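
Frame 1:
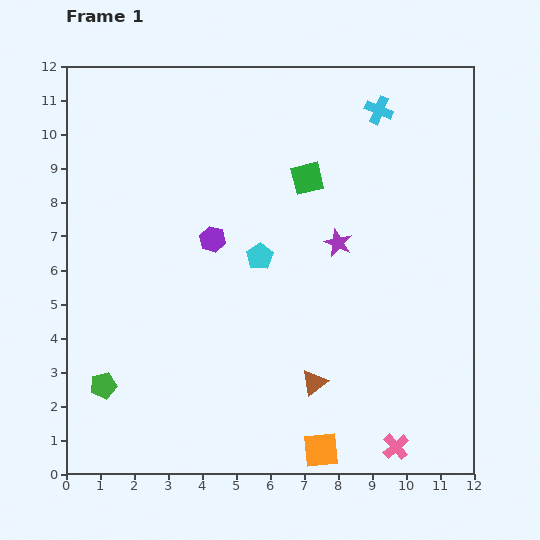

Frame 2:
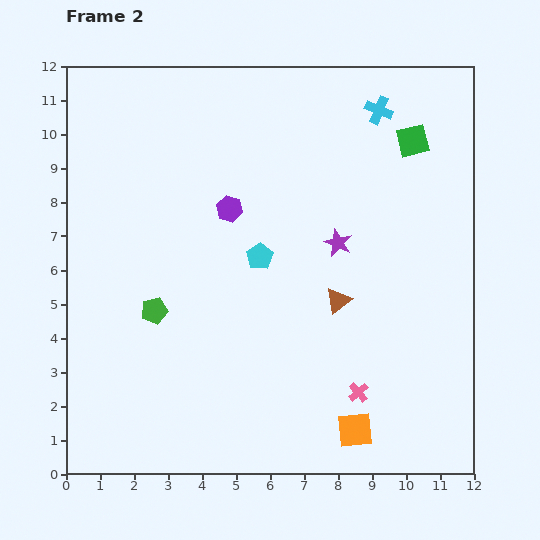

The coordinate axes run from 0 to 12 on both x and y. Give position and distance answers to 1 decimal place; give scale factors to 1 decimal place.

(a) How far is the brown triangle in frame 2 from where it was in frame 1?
2.5

The brown triangle moved from (7.3, 2.7) to (8.0, 5.1), a distance of √(0.7² + 2.4²) ≈ 2.5.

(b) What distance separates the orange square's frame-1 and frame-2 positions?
1.2

The orange square moved from (7.5, 0.7) to (8.5, 1.3), a distance of √(1.0² + 0.6²) ≈ 1.2.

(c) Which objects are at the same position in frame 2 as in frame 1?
the cyan cross, the cyan pentagon, the purple star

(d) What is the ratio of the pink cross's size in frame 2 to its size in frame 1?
0.8×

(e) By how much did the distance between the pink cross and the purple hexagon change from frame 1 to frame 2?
-1.5

Distance in frame 1: 8.1. Distance in frame 2: 6.6.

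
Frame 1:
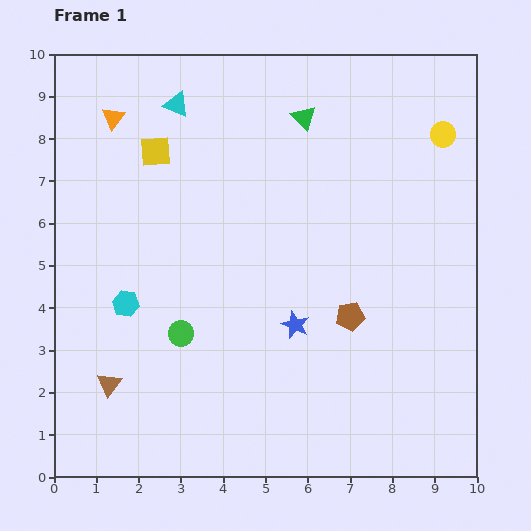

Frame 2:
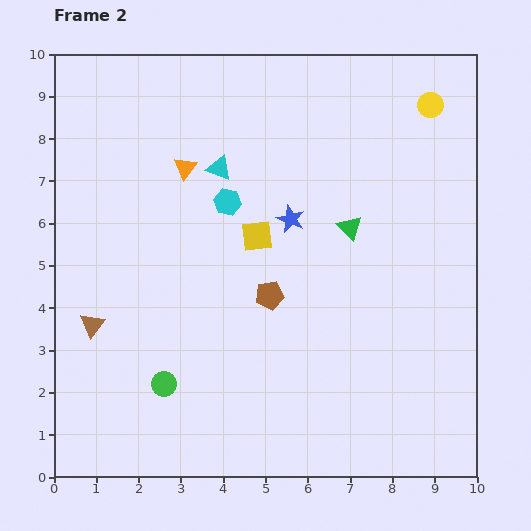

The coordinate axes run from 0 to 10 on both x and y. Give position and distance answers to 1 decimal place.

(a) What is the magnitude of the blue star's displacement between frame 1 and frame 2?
2.5

The blue star moved from (5.7, 3.6) to (5.6, 6.1), a distance of √(0.1² + 2.5²) ≈ 2.5.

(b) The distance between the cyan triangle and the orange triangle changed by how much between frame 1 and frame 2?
-0.7

Distance in frame 1: 1.5. Distance in frame 2: 0.8.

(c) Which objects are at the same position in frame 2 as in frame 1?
none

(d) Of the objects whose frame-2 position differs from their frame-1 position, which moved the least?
the yellow circle

(moved 0.8)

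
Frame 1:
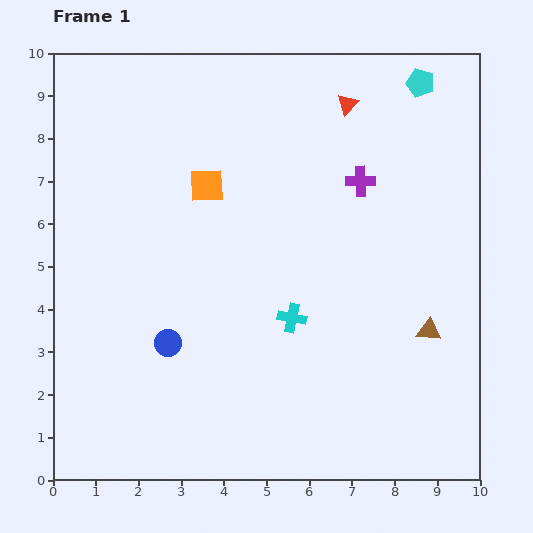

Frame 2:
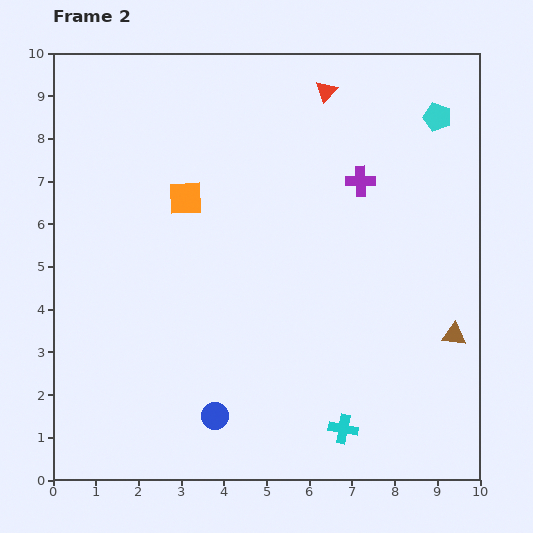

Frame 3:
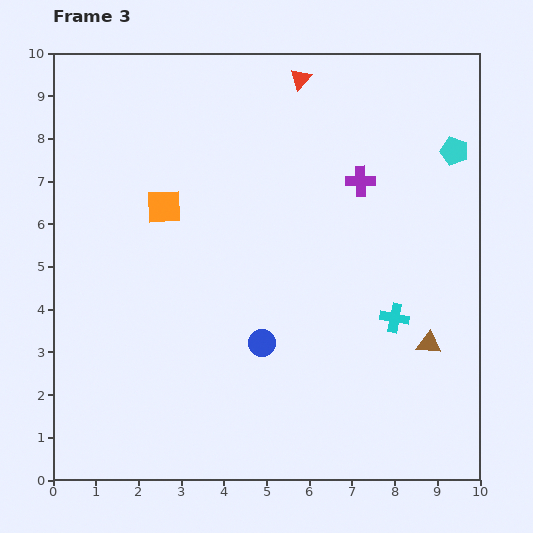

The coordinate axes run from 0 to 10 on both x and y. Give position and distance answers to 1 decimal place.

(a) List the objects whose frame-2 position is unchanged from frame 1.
the purple cross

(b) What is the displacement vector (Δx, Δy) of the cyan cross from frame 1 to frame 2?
(1.2, -2.6)

The cyan cross was at (5.6, 3.8) in frame 1 and (6.8, 1.2) in frame 2.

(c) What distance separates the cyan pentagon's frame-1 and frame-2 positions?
0.9

The cyan pentagon moved from (8.6, 9.3) to (9.0, 8.5), a distance of √(0.4² + 0.8²) ≈ 0.9.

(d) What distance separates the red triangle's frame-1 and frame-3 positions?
1.3

The red triangle moved from (6.9, 8.8) to (5.8, 9.4), a distance of √(1.1² + 0.6²) ≈ 1.3.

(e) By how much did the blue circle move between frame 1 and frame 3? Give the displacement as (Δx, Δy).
(2.2, 0.0)

The blue circle was at (2.7, 3.2) in frame 1 and (4.9, 3.2) in frame 3.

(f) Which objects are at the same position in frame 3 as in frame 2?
the purple cross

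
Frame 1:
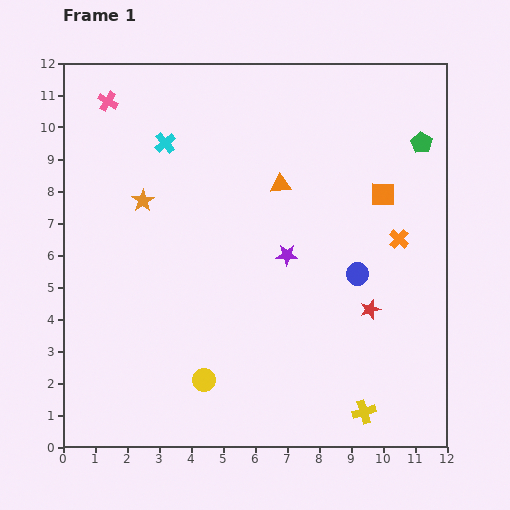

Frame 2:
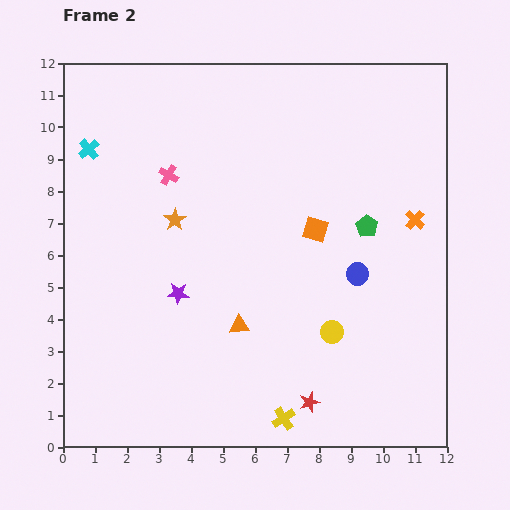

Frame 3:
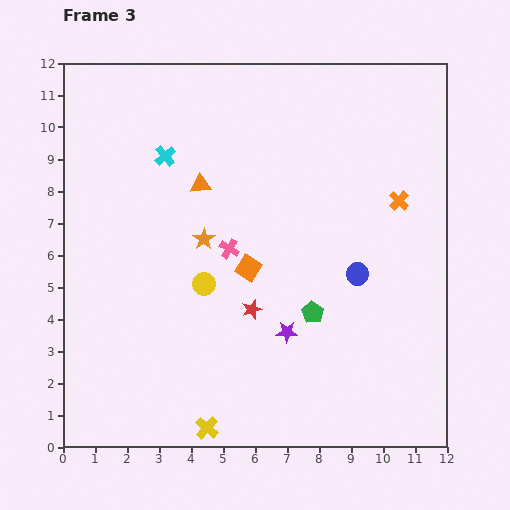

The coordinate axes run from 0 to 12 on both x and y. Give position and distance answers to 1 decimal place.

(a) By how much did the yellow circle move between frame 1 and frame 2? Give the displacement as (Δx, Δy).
(4.0, 1.5)

The yellow circle was at (4.4, 2.1) in frame 1 and (8.4, 3.6) in frame 2.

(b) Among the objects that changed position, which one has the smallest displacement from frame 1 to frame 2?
the orange cross

(moved 0.8)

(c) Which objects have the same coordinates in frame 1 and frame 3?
the blue circle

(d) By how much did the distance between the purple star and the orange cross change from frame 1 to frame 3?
+1.9

Distance in frame 1: 3.5. Distance in frame 3: 5.4.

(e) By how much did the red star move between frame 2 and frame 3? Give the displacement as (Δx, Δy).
(-1.8, 2.9)

The red star was at (7.7, 1.4) in frame 2 and (5.9, 4.3) in frame 3.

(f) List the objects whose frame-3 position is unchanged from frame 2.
the blue circle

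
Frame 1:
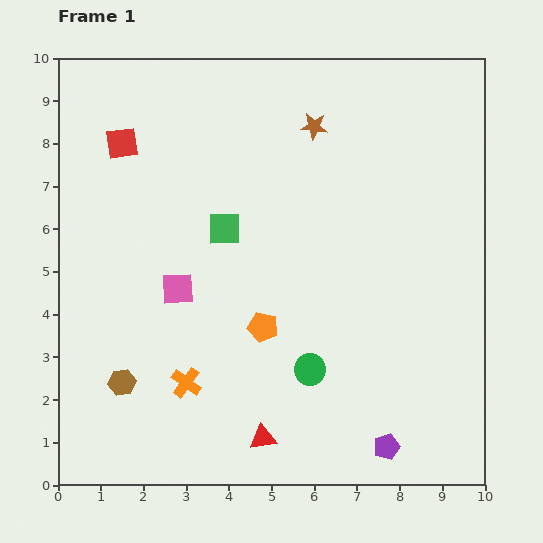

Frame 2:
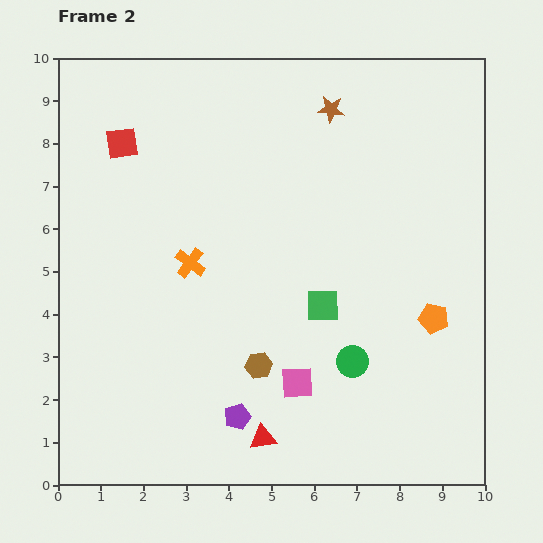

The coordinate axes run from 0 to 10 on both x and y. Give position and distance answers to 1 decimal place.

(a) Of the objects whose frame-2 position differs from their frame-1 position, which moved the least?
the brown star

(moved 0.6)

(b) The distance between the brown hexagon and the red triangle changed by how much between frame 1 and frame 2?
-1.8

Distance in frame 1: 3.5. Distance in frame 2: 1.7.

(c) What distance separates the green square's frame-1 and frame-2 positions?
2.9

The green square moved from (3.9, 6.0) to (6.2, 4.2), a distance of √(2.3² + 1.8²) ≈ 2.9.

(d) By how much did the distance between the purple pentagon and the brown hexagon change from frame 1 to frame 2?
-5.1

Distance in frame 1: 6.4. Distance in frame 2: 1.3.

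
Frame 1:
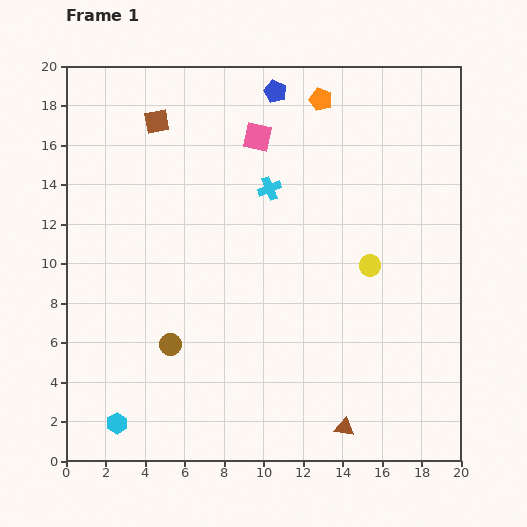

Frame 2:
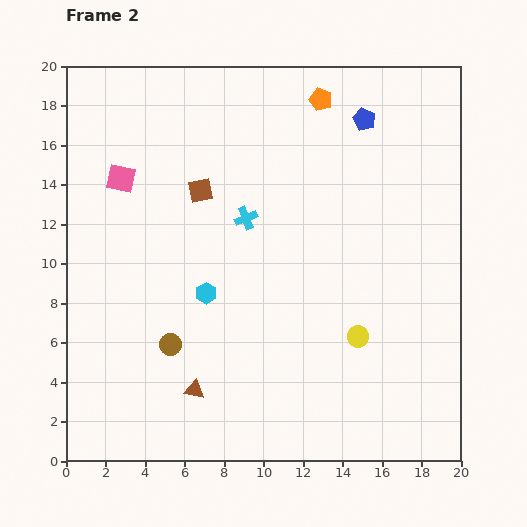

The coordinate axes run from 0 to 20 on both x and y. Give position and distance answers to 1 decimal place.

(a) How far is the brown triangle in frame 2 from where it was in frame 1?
7.8

The brown triangle moved from (14.1, 1.7) to (6.5, 3.6), a distance of √(7.6² + 1.9²) ≈ 7.8.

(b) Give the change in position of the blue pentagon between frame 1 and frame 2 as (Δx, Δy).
(4.5, -1.4)

The blue pentagon was at (10.6, 18.7) in frame 1 and (15.1, 17.3) in frame 2.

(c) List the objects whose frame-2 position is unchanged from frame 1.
the orange pentagon, the brown circle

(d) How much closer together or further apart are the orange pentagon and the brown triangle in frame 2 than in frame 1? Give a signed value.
-0.6

Distance in frame 1: 16.6. Distance in frame 2: 16.0.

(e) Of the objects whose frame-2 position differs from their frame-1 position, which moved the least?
the cyan cross

(moved 1.9)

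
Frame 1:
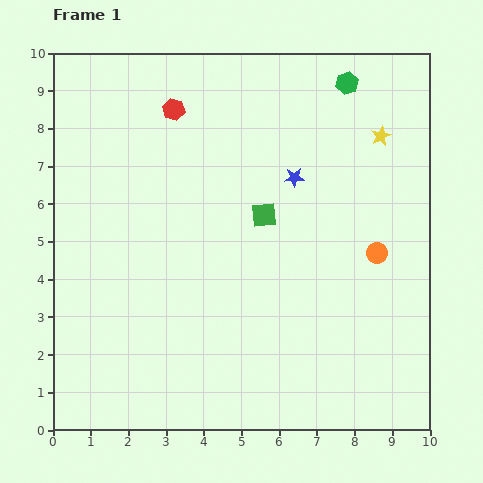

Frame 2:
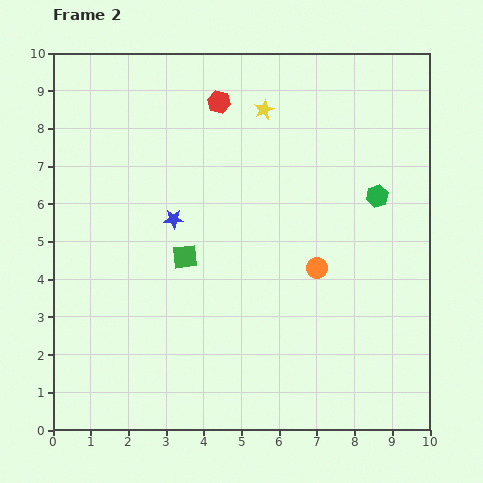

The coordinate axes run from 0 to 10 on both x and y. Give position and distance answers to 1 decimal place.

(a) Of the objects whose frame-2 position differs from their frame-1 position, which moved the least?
the red hexagon

(moved 1.2)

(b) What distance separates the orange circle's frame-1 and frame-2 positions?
1.6

The orange circle moved from (8.6, 4.7) to (7.0, 4.3), a distance of √(1.6² + 0.4²) ≈ 1.6.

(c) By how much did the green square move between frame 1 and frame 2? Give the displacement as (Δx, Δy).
(-2.1, -1.1)

The green square was at (5.6, 5.7) in frame 1 and (3.5, 4.6) in frame 2.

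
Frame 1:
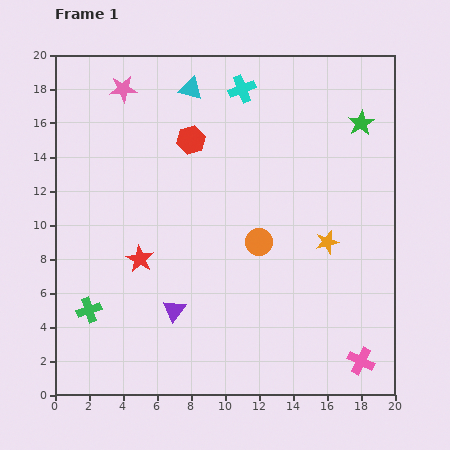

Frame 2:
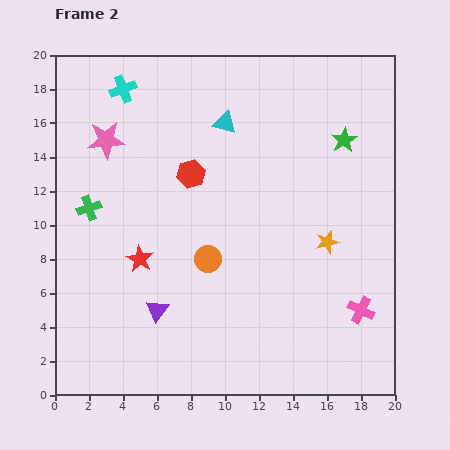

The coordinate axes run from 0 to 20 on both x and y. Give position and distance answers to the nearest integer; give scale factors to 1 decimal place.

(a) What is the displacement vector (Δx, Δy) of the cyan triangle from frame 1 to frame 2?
(2, -2)

The cyan triangle was at (8, 18) in frame 1 and (10, 16) in frame 2.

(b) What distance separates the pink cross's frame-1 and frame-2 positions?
3

The pink cross moved from (18, 2) to (18, 5), a distance of √(0² + 3²) ≈ 3.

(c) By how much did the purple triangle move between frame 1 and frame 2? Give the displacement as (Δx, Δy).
(-1, 0)

The purple triangle was at (7, 5) in frame 1 and (6, 5) in frame 2.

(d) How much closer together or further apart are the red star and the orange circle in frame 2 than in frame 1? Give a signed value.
-3

Distance in frame 1: 7. Distance in frame 2: 4.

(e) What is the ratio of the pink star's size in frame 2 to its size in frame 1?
1.4×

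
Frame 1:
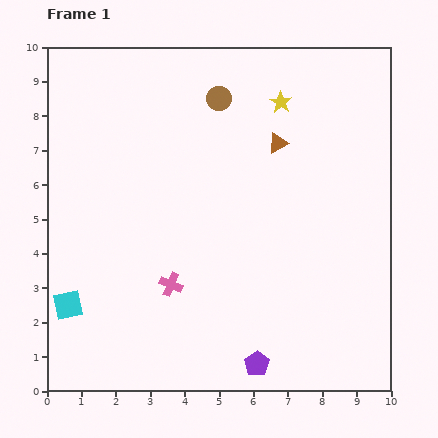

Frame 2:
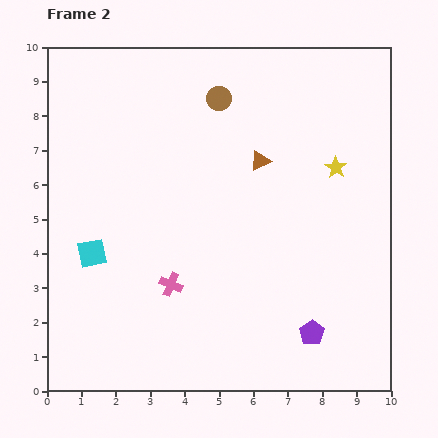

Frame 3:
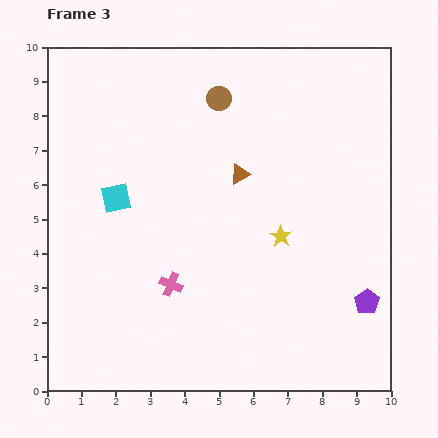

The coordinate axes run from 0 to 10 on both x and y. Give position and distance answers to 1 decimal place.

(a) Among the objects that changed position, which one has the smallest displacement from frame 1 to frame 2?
the brown triangle

(moved 0.7)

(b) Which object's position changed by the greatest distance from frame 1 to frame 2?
the yellow star

(moved 2.5; next 1.8)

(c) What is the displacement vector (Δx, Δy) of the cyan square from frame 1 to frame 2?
(0.7, 1.5)

The cyan square was at (0.6, 2.5) in frame 1 and (1.3, 4.0) in frame 2.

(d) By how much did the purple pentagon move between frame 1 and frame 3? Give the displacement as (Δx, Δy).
(3.2, 1.8)

The purple pentagon was at (6.1, 0.8) in frame 1 and (9.3, 2.6) in frame 3.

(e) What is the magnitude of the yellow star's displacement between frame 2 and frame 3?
2.6

The yellow star moved from (8.4, 6.5) to (6.8, 4.5), a distance of √(1.6² + 2.0²) ≈ 2.6.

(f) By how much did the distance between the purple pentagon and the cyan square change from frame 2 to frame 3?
+1.1

Distance in frame 2: 6.8. Distance in frame 3: 7.9.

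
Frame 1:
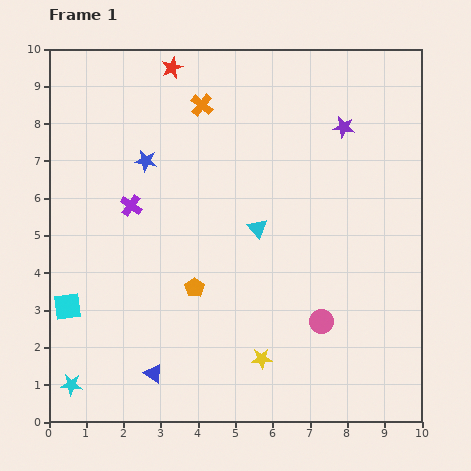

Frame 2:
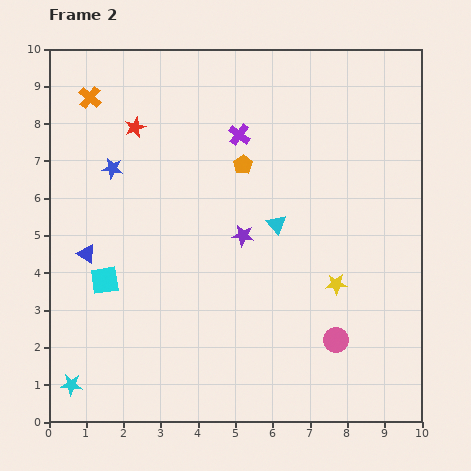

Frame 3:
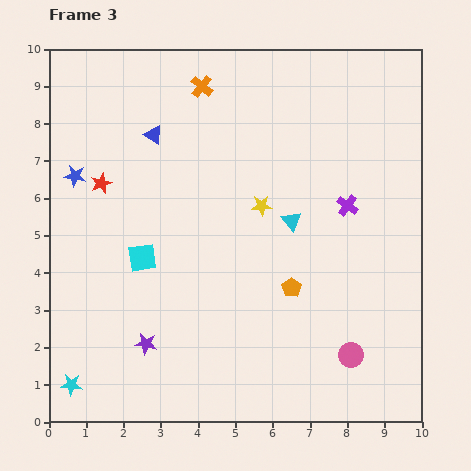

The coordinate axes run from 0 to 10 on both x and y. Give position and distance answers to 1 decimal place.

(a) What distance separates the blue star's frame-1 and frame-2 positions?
0.9

The blue star moved from (2.6, 7.0) to (1.7, 6.8), a distance of √(0.9² + 0.2²) ≈ 0.9.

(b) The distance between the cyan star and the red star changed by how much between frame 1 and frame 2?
-1.8

Distance in frame 1: 8.9. Distance in frame 2: 7.1.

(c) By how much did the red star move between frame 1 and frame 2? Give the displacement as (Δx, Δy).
(-1.0, -1.6)

The red star was at (3.3, 9.5) in frame 1 and (2.3, 7.9) in frame 2.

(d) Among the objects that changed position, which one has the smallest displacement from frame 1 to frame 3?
the orange cross

(moved 0.5)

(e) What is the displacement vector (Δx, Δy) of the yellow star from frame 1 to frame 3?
(0.0, 4.1)

The yellow star was at (5.7, 1.7) in frame 1 and (5.7, 5.8) in frame 3.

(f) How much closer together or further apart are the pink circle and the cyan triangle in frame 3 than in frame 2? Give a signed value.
+0.4

Distance in frame 2: 3.5. Distance in frame 3: 3.9.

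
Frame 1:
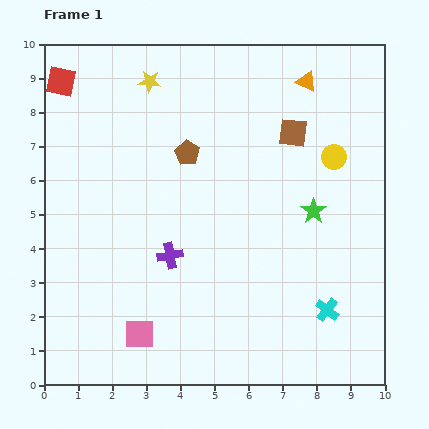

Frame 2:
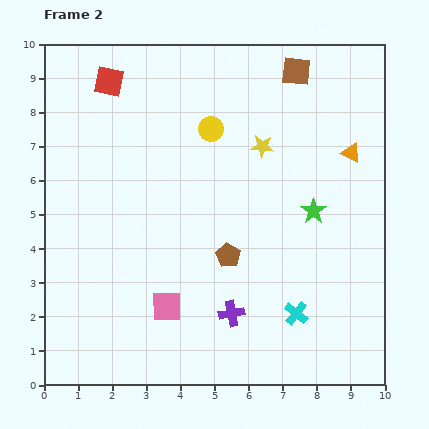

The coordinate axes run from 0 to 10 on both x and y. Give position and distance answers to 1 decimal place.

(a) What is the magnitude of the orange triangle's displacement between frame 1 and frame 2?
2.5

The orange triangle moved from (7.7, 8.9) to (9.0, 6.8), a distance of √(1.3² + 2.1²) ≈ 2.5.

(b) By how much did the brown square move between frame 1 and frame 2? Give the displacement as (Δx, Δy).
(0.1, 1.8)

The brown square was at (7.3, 7.4) in frame 1 and (7.4, 9.2) in frame 2.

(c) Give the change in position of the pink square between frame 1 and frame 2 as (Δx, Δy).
(0.8, 0.8)

The pink square was at (2.8, 1.5) in frame 1 and (3.6, 2.3) in frame 2.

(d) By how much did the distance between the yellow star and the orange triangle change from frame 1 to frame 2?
-2.0

Distance in frame 1: 4.6. Distance in frame 2: 2.6.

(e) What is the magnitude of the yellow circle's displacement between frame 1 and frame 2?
3.7

The yellow circle moved from (8.5, 6.7) to (4.9, 7.5), a distance of √(3.6² + 0.8²) ≈ 3.7.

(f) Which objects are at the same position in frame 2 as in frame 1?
the green star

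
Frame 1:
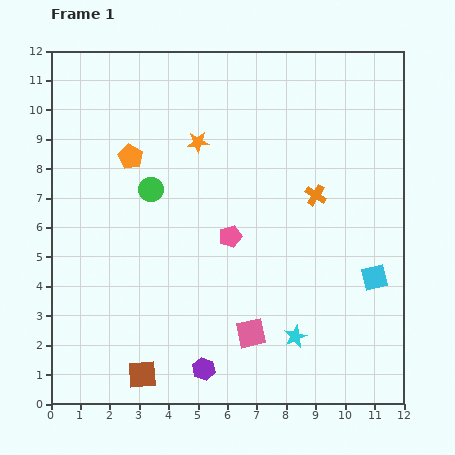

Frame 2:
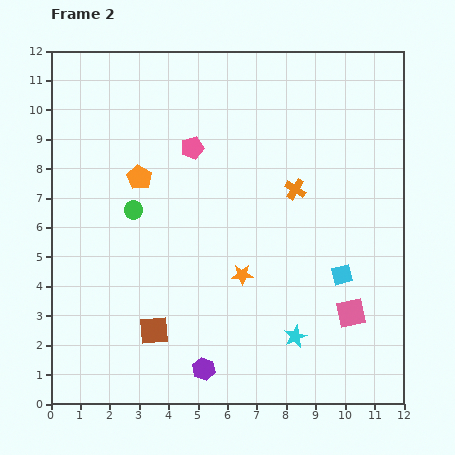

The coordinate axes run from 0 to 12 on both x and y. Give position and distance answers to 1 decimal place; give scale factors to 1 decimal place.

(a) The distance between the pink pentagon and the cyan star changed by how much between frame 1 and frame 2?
+3.3

Distance in frame 1: 4.0. Distance in frame 2: 7.3.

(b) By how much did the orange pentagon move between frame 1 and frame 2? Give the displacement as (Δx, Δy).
(0.3, -0.7)

The orange pentagon was at (2.7, 8.4) in frame 1 and (3.0, 7.7) in frame 2.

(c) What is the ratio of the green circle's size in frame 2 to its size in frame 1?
0.8×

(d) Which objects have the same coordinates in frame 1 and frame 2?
the purple hexagon, the cyan star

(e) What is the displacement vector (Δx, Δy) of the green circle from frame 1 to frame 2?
(-0.6, -0.7)

The green circle was at (3.4, 7.3) in frame 1 and (2.8, 6.6) in frame 2.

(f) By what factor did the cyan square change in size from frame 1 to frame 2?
0.8×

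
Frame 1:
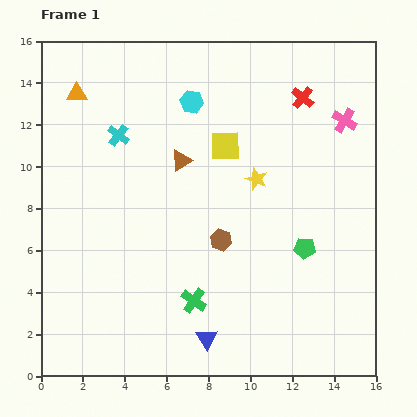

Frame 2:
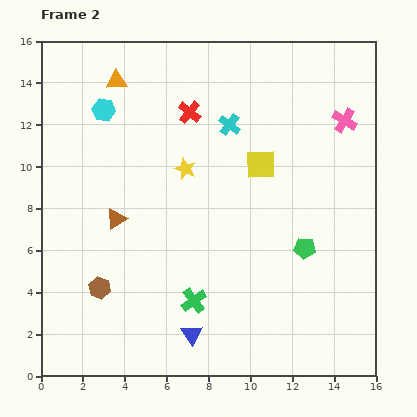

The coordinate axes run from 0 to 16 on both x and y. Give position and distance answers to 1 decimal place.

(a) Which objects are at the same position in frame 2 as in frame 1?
the green cross, the pink cross, the green pentagon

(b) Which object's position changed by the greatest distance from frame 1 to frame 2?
the brown hexagon

(moved 6.2; next 5.4)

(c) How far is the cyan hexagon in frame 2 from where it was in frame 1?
4.2

The cyan hexagon moved from (7.2, 13.1) to (3.0, 12.7), a distance of √(4.2² + 0.4²) ≈ 4.2.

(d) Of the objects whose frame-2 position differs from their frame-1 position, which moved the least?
the blue triangle

(moved 0.7)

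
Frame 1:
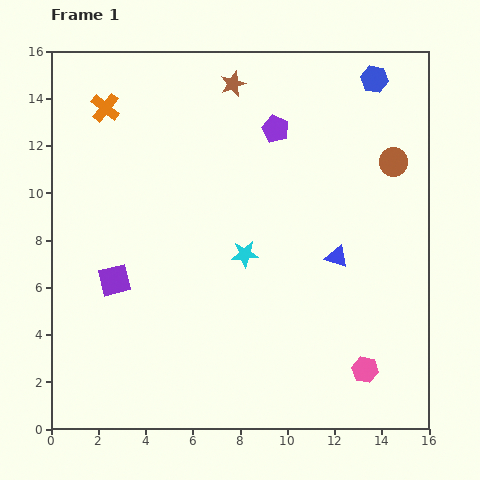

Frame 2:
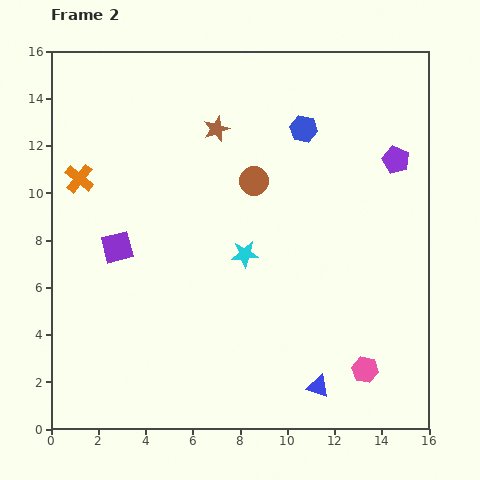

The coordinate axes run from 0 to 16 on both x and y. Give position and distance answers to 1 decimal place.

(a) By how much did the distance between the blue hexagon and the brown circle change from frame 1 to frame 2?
-0.6

Distance in frame 1: 3.6. Distance in frame 2: 3.0.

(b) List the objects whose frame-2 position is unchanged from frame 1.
the cyan star, the pink hexagon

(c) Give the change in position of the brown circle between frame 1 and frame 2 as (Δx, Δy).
(-5.9, -0.8)

The brown circle was at (14.5, 11.3) in frame 1 and (8.6, 10.5) in frame 2.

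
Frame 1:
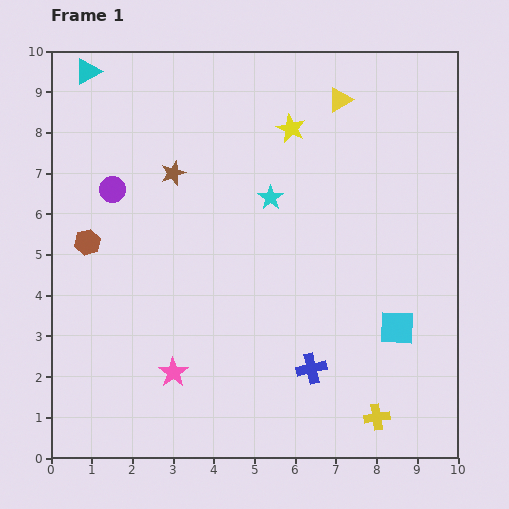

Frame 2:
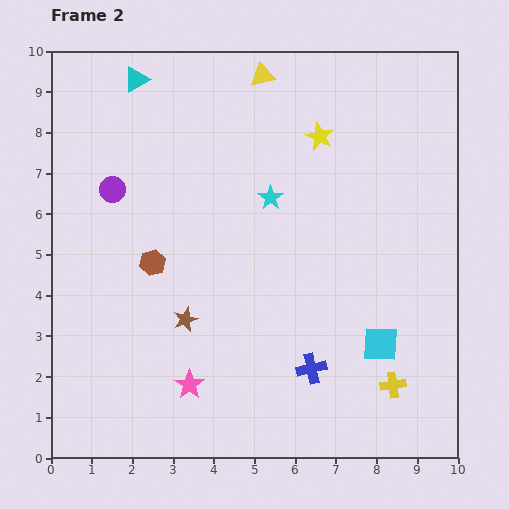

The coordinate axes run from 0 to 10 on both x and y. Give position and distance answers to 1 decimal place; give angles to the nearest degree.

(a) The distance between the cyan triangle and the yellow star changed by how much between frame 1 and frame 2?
-0.5

Distance in frame 1: 5.2. Distance in frame 2: 4.7.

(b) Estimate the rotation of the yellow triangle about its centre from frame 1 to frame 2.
18° clockwise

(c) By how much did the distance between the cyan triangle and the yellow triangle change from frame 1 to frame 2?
-3.1

Distance in frame 1: 6.2. Distance in frame 2: 3.1.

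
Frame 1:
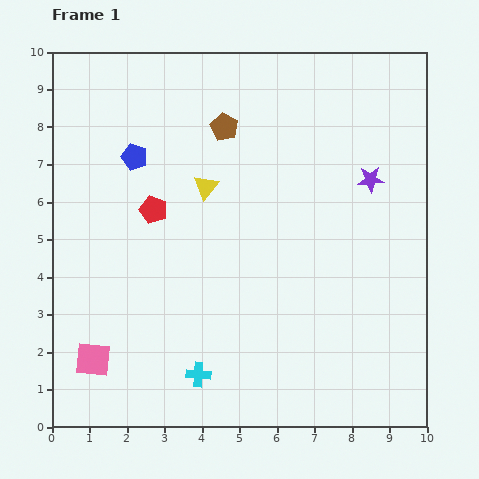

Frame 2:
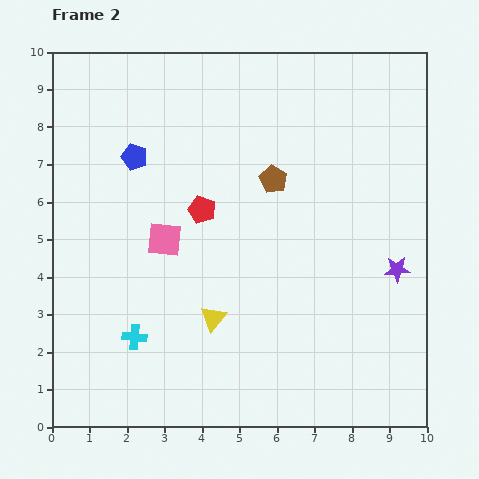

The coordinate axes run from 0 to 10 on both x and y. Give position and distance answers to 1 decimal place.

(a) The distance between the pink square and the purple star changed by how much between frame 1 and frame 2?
-2.5

Distance in frame 1: 8.8. Distance in frame 2: 6.3.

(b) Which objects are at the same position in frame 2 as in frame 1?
the blue pentagon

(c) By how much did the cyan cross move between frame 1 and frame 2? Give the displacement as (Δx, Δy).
(-1.7, 1.0)

The cyan cross was at (3.9, 1.4) in frame 1 and (2.2, 2.4) in frame 2.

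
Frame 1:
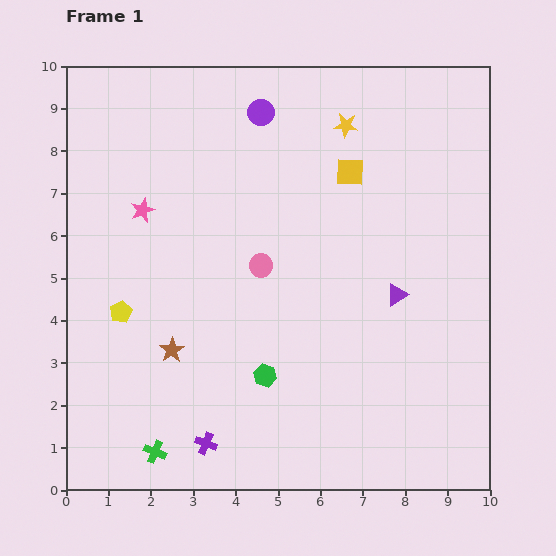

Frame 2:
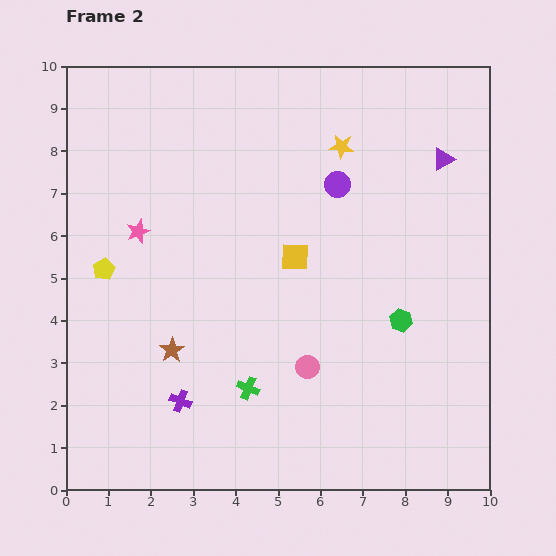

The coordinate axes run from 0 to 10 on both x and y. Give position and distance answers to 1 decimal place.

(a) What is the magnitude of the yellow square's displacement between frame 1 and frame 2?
2.4

The yellow square moved from (6.7, 7.5) to (5.4, 5.5), a distance of √(1.3² + 2.0²) ≈ 2.4.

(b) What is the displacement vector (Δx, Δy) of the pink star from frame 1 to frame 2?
(-0.1, -0.5)

The pink star was at (1.8, 6.6) in frame 1 and (1.7, 6.1) in frame 2.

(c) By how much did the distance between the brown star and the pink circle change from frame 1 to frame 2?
+0.3

Distance in frame 1: 2.9. Distance in frame 2: 3.2.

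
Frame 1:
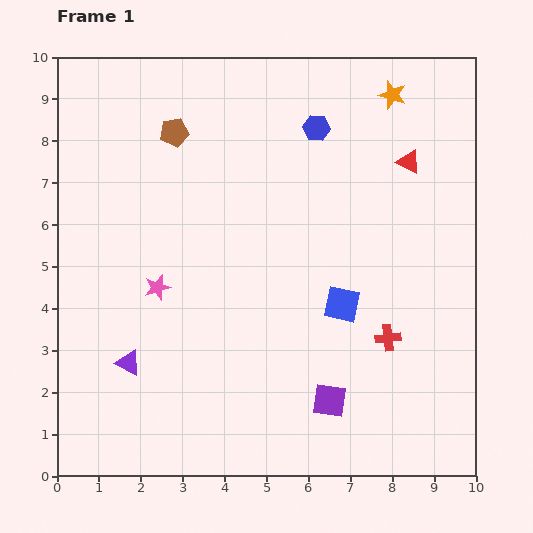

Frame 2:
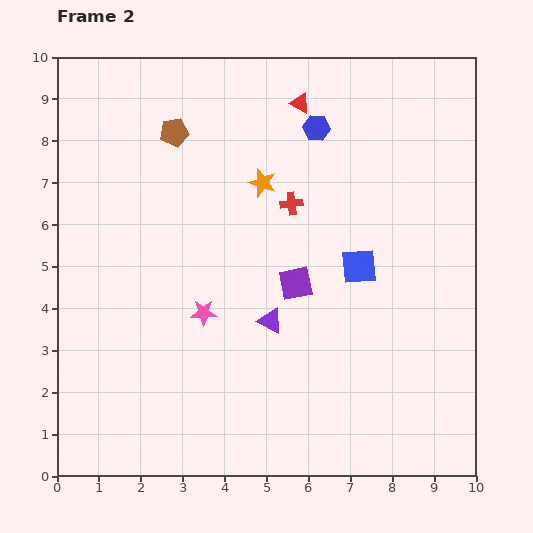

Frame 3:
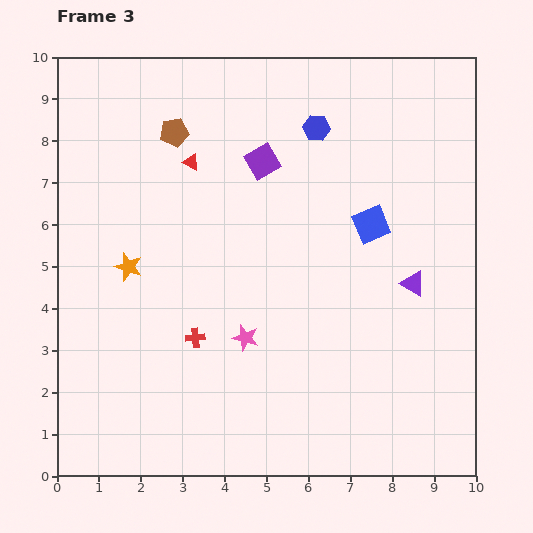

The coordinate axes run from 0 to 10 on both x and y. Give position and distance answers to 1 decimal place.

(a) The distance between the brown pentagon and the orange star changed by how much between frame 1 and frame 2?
-2.9

Distance in frame 1: 5.3. Distance in frame 2: 2.4.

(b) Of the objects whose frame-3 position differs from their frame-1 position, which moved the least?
the blue square

(moved 2.0)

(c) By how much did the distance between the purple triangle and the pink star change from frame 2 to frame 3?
+2.6

Distance in frame 2: 1.6. Distance in frame 3: 4.2.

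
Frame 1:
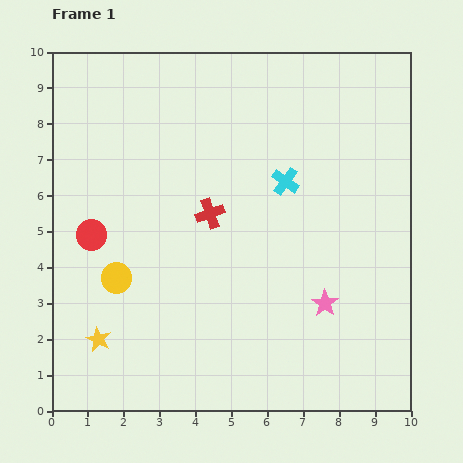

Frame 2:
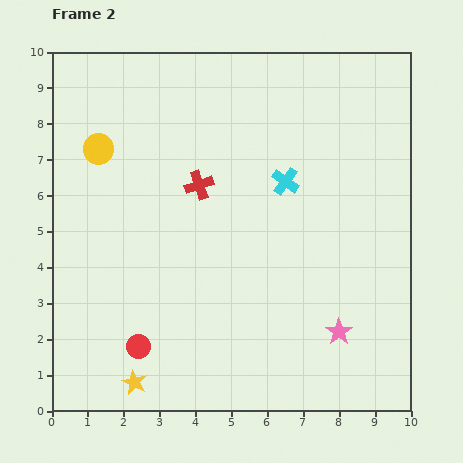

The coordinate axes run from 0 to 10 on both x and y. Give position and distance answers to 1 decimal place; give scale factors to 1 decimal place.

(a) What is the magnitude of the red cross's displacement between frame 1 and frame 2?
0.9

The red cross moved from (4.4, 5.5) to (4.1, 6.3), a distance of √(0.3² + 0.8²) ≈ 0.9.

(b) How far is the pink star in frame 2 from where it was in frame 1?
0.9

The pink star moved from (7.6, 3.0) to (8.0, 2.2), a distance of √(0.4² + 0.8²) ≈ 0.9.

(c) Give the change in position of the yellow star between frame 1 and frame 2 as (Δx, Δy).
(1.0, -1.2)

The yellow star was at (1.3, 2.0) in frame 1 and (2.3, 0.8) in frame 2.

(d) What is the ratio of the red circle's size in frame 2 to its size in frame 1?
0.8×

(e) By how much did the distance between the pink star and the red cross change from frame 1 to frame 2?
+1.6

Distance in frame 1: 4.1. Distance in frame 2: 5.7.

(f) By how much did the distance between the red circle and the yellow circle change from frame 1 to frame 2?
+4.2

Distance in frame 1: 1.4. Distance in frame 2: 5.6.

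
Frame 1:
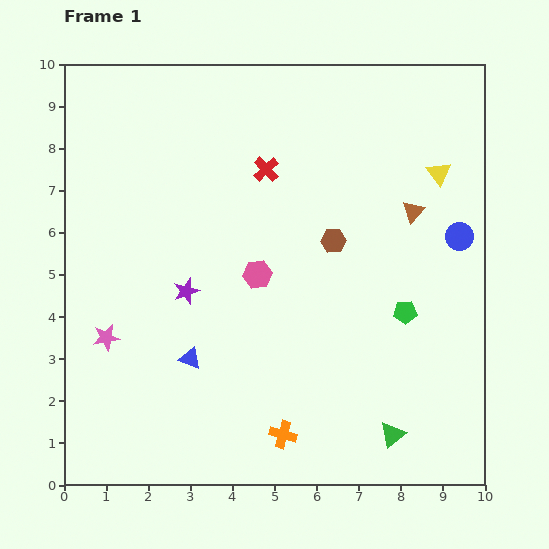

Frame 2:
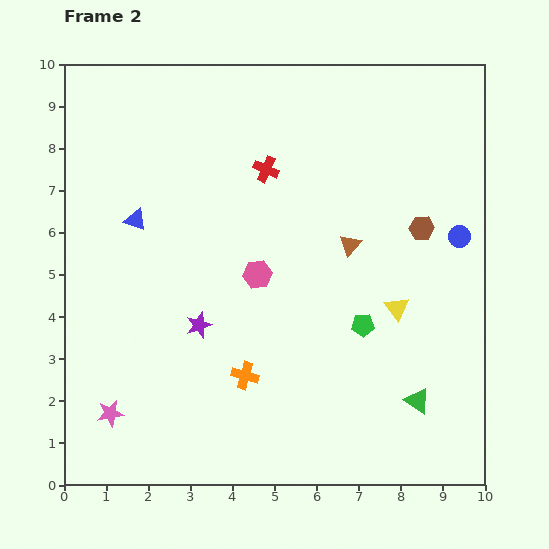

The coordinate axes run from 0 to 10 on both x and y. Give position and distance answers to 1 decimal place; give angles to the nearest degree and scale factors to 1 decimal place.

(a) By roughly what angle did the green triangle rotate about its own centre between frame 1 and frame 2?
47° counter-clockwise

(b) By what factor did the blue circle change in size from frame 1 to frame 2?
0.8×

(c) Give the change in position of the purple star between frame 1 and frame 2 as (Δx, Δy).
(0.3, -0.8)

The purple star was at (2.9, 4.6) in frame 1 and (3.2, 3.8) in frame 2.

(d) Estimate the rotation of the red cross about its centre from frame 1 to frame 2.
24° counter-clockwise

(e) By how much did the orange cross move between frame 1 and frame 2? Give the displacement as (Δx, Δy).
(-0.9, 1.4)

The orange cross was at (5.2, 1.2) in frame 1 and (4.3, 2.6) in frame 2.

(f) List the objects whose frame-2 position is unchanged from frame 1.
the pink hexagon, the blue circle, the red cross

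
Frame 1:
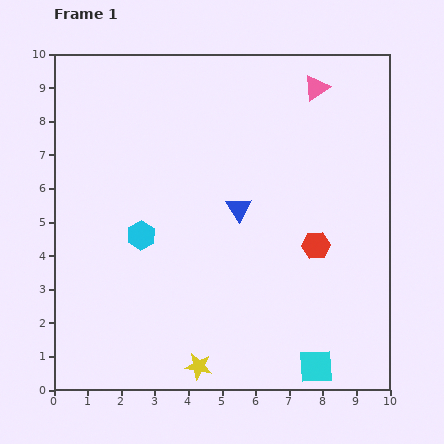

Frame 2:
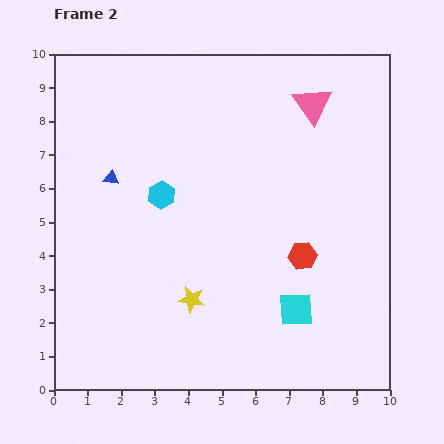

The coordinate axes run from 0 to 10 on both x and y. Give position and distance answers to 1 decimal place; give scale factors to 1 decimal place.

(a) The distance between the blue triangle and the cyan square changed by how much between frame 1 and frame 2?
+1.5

Distance in frame 1: 5.2. Distance in frame 2: 6.7.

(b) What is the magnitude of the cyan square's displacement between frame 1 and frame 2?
1.8

The cyan square moved from (7.8, 0.7) to (7.2, 2.4), a distance of √(0.6² + 1.7²) ≈ 1.8.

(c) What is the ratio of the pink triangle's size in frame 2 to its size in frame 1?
1.5×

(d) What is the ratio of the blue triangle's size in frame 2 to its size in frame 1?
0.6×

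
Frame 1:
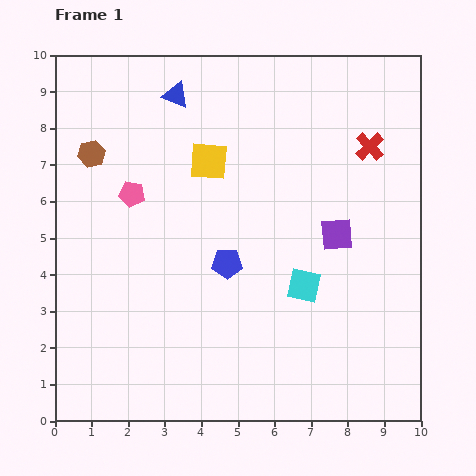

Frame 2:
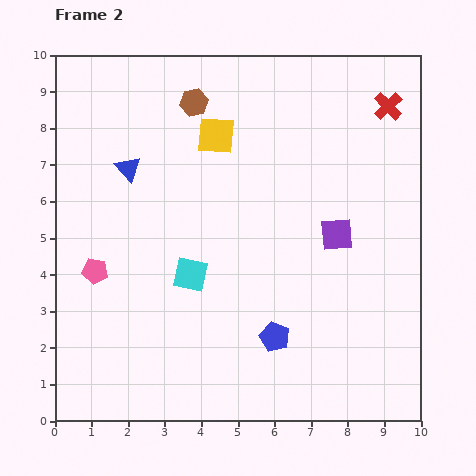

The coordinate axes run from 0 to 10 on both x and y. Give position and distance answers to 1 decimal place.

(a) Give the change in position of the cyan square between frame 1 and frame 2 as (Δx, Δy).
(-3.1, 0.3)

The cyan square was at (6.8, 3.7) in frame 1 and (3.7, 4.0) in frame 2.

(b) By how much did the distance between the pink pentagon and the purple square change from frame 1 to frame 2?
+1.0

Distance in frame 1: 5.7. Distance in frame 2: 6.7.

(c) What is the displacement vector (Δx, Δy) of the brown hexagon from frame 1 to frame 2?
(2.8, 1.4)

The brown hexagon was at (1.0, 7.3) in frame 1 and (3.8, 8.7) in frame 2.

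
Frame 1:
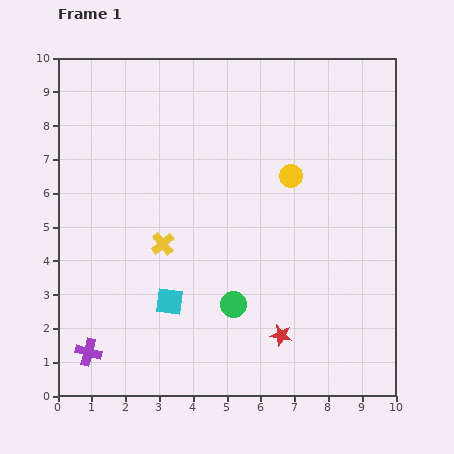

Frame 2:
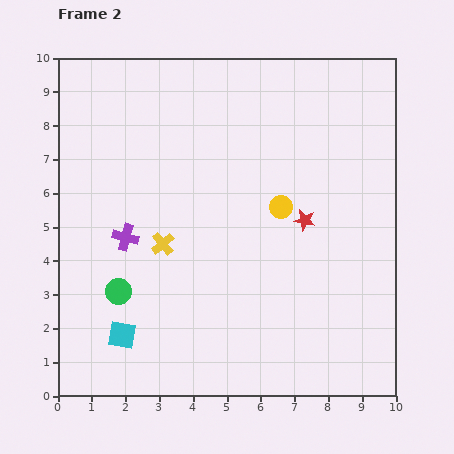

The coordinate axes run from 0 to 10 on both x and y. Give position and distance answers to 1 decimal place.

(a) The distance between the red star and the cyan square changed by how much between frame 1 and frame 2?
+3.0

Distance in frame 1: 3.4. Distance in frame 2: 6.4.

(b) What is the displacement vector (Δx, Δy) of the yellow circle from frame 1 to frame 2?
(-0.3, -0.9)

The yellow circle was at (6.9, 6.5) in frame 1 and (6.6, 5.6) in frame 2.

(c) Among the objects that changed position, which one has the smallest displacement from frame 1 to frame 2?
the yellow circle

(moved 0.9)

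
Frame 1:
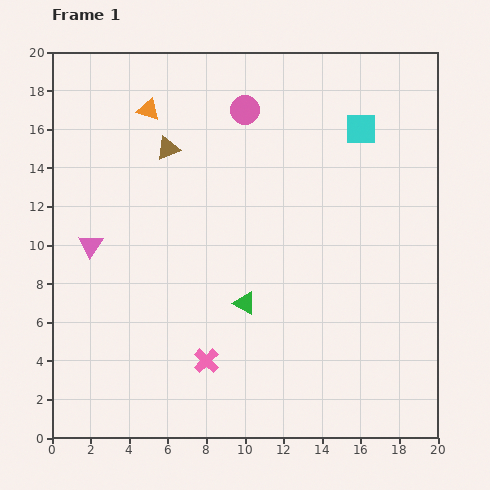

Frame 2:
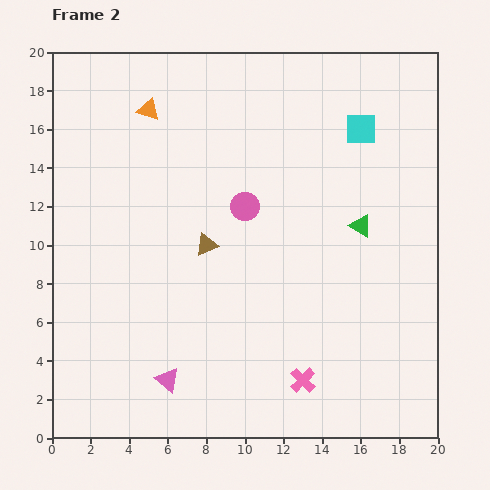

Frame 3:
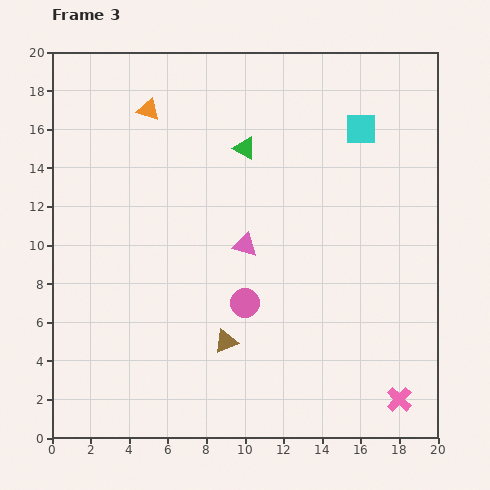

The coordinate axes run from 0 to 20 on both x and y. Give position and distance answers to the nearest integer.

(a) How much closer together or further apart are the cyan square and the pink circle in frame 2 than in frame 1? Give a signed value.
+1

Distance in frame 1: 6. Distance in frame 2: 7.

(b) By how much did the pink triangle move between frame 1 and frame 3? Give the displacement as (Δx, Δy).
(8, 0)

The pink triangle was at (2, 10) in frame 1 and (10, 10) in frame 3.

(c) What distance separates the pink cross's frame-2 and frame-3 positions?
5

The pink cross moved from (13, 3) to (18, 2), a distance of √(5² + 1²) ≈ 5.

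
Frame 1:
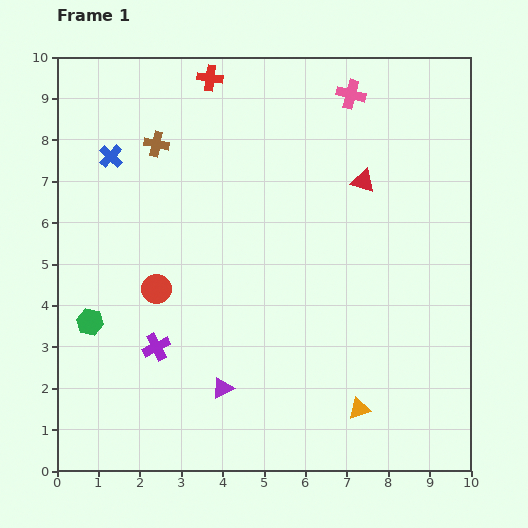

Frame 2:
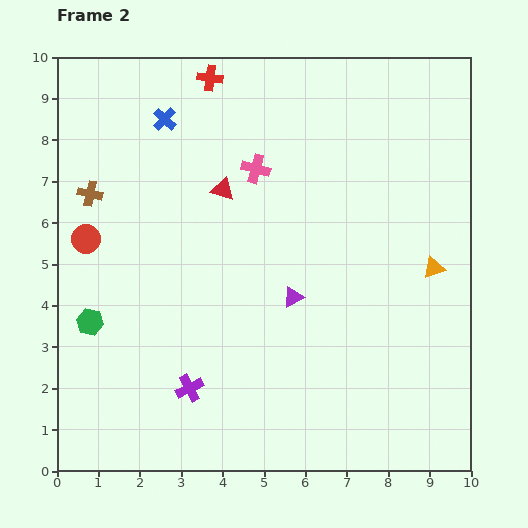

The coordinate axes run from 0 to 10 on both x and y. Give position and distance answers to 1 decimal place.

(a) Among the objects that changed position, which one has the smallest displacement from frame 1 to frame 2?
the purple cross

(moved 1.3)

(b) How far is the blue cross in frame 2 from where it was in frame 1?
1.6

The blue cross moved from (1.3, 7.6) to (2.6, 8.5), a distance of √(1.3² + 0.9²) ≈ 1.6.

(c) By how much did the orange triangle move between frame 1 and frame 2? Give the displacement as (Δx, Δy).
(1.8, 3.4)

The orange triangle was at (7.3, 1.5) in frame 1 and (9.1, 4.9) in frame 2.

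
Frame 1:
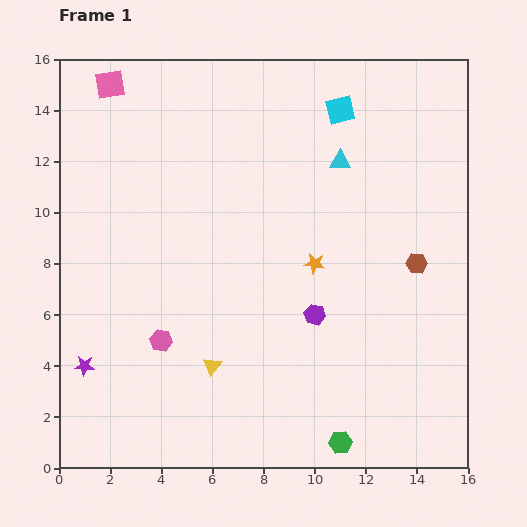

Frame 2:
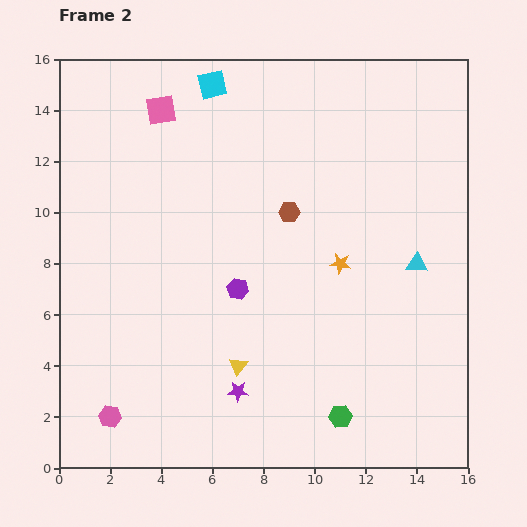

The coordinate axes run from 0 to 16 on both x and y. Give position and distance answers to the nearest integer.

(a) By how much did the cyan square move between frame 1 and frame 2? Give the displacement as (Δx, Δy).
(-5, 1)

The cyan square was at (11, 14) in frame 1 and (6, 15) in frame 2.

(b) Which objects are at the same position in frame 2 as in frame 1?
none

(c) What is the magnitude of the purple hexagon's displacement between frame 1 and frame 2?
3

The purple hexagon moved from (10, 6) to (7, 7), a distance of √(3² + 1²) ≈ 3.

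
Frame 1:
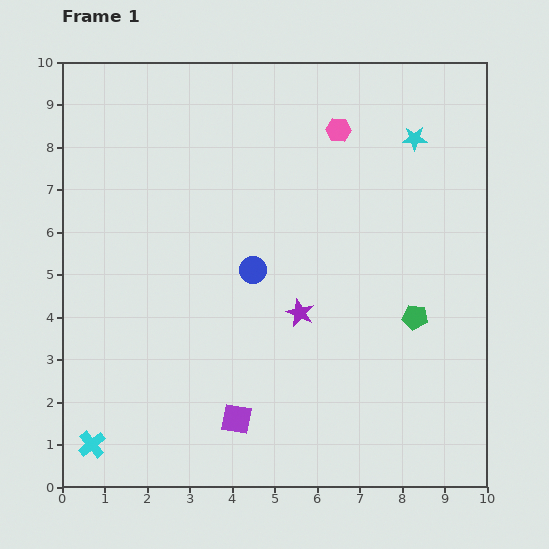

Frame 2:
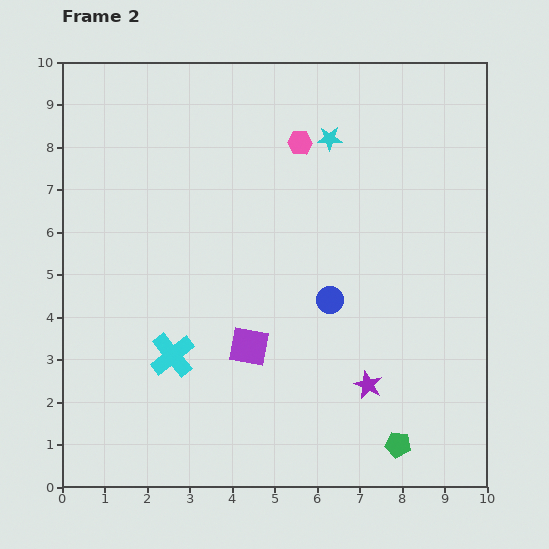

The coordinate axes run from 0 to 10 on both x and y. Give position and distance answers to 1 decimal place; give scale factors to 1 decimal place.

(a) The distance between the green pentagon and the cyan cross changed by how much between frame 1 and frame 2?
-2.5

Distance in frame 1: 8.2. Distance in frame 2: 5.7.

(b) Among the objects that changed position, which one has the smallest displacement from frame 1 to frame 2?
the pink hexagon

(moved 0.9)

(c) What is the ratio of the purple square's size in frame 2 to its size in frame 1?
1.3×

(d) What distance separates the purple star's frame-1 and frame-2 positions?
2.3

The purple star moved from (5.6, 4.1) to (7.2, 2.4), a distance of √(1.6² + 1.7²) ≈ 2.3.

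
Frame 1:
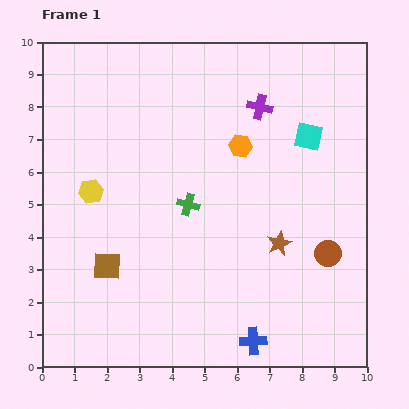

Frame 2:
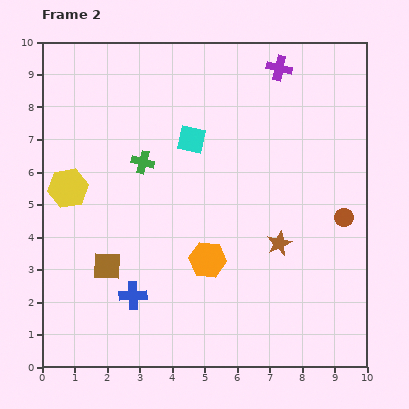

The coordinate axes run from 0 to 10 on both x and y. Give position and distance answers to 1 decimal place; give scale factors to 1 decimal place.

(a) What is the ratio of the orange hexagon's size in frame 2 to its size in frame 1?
1.6×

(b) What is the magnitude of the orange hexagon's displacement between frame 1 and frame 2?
3.6

The orange hexagon moved from (6.1, 6.8) to (5.1, 3.3), a distance of √(1.0² + 3.5²) ≈ 3.6.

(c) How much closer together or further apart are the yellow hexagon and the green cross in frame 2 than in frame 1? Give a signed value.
-0.6

Distance in frame 1: 3.0. Distance in frame 2: 2.4.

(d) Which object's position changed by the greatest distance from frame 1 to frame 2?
the blue cross

(moved 4.0; next 3.6)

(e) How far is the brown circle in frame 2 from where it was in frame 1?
1.2

The brown circle moved from (8.8, 3.5) to (9.3, 4.6), a distance of √(0.5² + 1.1²) ≈ 1.2.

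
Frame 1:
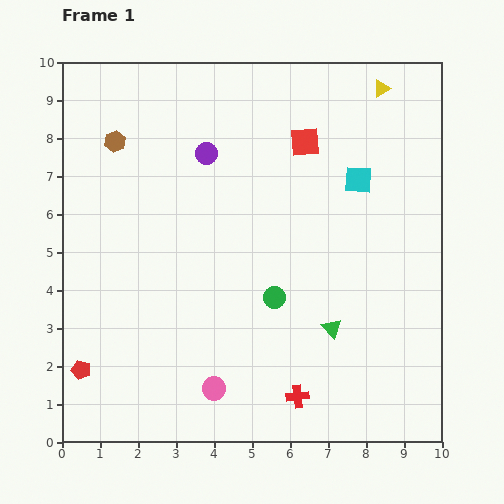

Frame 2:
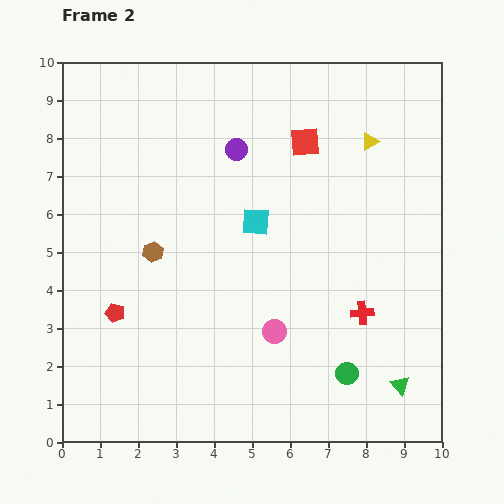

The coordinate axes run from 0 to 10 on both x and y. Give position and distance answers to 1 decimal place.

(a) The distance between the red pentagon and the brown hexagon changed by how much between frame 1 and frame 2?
-4.2

Distance in frame 1: 6.1. Distance in frame 2: 1.9.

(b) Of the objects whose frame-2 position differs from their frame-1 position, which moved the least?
the purple circle

(moved 0.8)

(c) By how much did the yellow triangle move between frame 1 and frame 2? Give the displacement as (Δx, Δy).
(-0.3, -1.4)

The yellow triangle was at (8.4, 9.3) in frame 1 and (8.1, 7.9) in frame 2.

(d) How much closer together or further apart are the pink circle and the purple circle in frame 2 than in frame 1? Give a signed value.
-1.3

Distance in frame 1: 6.2. Distance in frame 2: 4.9.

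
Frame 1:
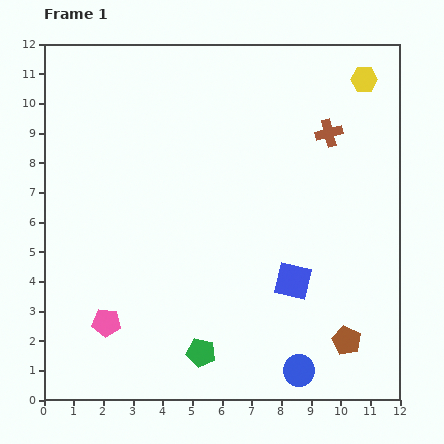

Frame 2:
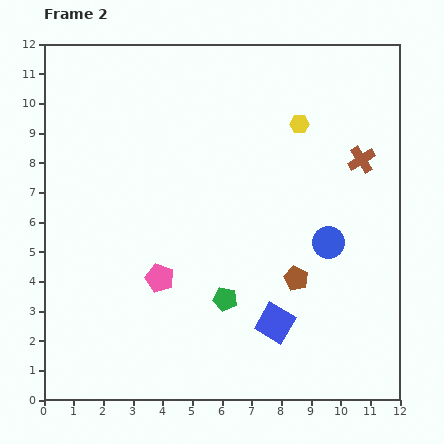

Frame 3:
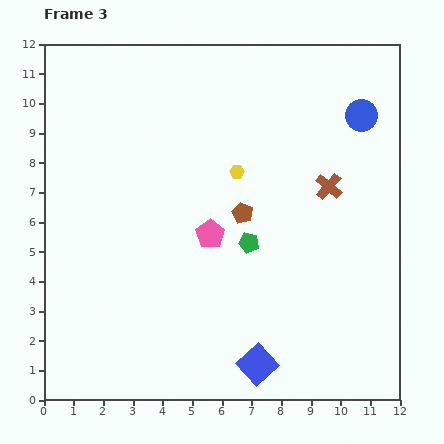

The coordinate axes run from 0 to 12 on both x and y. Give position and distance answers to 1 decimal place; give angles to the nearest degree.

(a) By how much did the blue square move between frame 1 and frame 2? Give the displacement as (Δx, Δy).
(-0.6, -1.4)

The blue square was at (8.4, 4.0) in frame 1 and (7.8, 2.6) in frame 2.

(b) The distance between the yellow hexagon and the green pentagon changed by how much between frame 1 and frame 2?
-4.3

Distance in frame 1: 10.7. Distance in frame 2: 6.4.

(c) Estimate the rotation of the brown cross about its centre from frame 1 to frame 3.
36° counter-clockwise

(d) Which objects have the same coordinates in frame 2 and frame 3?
none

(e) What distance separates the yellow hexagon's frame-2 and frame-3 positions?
2.6

The yellow hexagon moved from (8.6, 9.3) to (6.5, 7.7), a distance of √(2.1² + 1.6²) ≈ 2.6.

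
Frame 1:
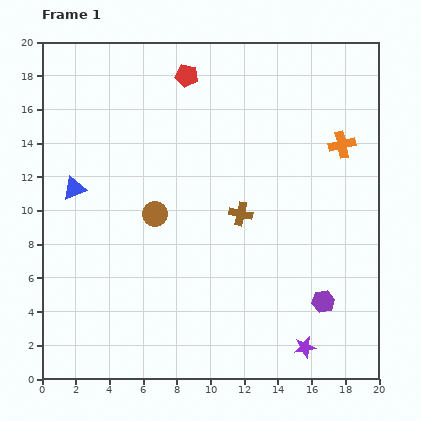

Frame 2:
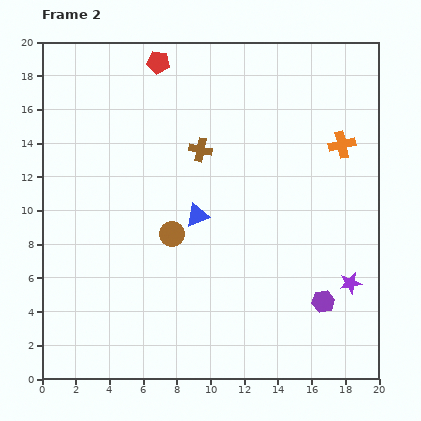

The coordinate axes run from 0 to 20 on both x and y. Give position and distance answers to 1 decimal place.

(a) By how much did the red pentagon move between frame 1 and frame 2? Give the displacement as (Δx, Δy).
(-1.7, 0.8)

The red pentagon was at (8.6, 18.0) in frame 1 and (6.9, 18.8) in frame 2.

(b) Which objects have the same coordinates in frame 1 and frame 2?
the purple hexagon, the orange cross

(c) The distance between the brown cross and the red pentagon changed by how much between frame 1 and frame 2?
-3.0

Distance in frame 1: 8.8. Distance in frame 2: 5.8.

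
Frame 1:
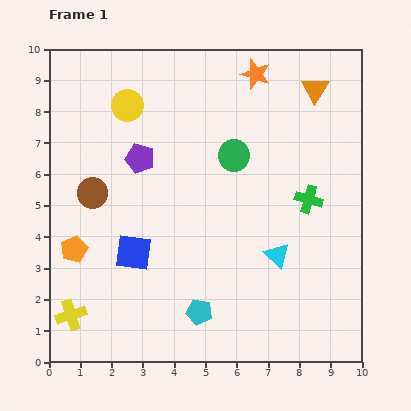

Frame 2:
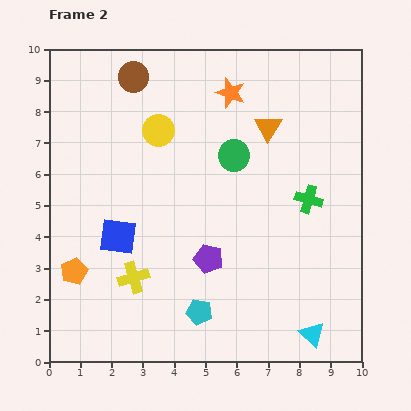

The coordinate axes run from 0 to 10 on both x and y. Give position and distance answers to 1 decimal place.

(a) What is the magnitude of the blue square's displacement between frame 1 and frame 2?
0.7

The blue square moved from (2.7, 3.5) to (2.2, 4.0), a distance of √(0.5² + 0.5²) ≈ 0.7.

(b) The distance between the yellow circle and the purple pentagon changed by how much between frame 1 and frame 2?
+2.7

Distance in frame 1: 1.7. Distance in frame 2: 4.4.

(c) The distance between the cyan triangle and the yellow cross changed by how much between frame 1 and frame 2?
-0.9

Distance in frame 1: 6.9. Distance in frame 2: 6.0.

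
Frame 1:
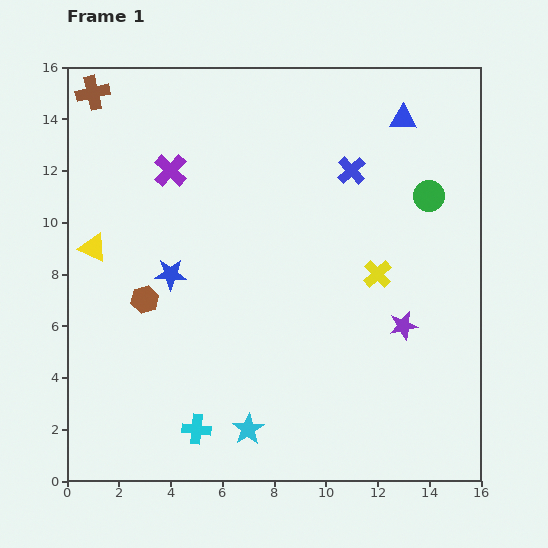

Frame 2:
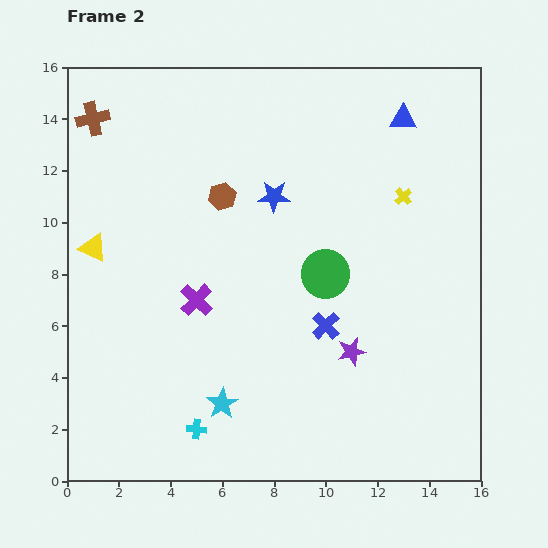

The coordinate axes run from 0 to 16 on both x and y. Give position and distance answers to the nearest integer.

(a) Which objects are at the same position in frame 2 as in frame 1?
the yellow triangle, the blue triangle, the cyan cross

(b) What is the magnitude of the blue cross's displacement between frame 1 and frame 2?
6

The blue cross moved from (11, 12) to (10, 6), a distance of √(1² + 6²) ≈ 6.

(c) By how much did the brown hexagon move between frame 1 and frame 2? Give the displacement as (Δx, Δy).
(3, 4)

The brown hexagon was at (3, 7) in frame 1 and (6, 11) in frame 2.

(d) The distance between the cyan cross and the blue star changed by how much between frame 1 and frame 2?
+3

Distance in frame 1: 6. Distance in frame 2: 9.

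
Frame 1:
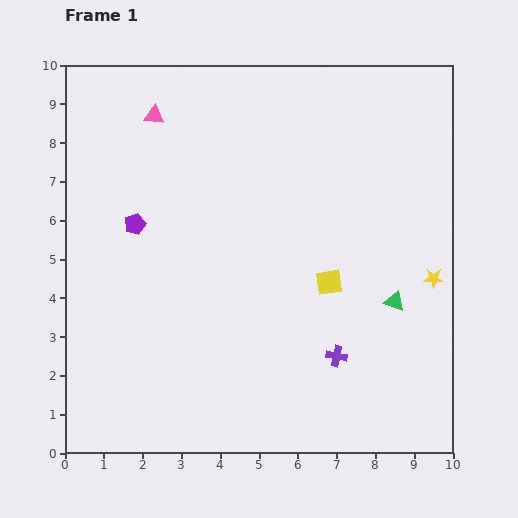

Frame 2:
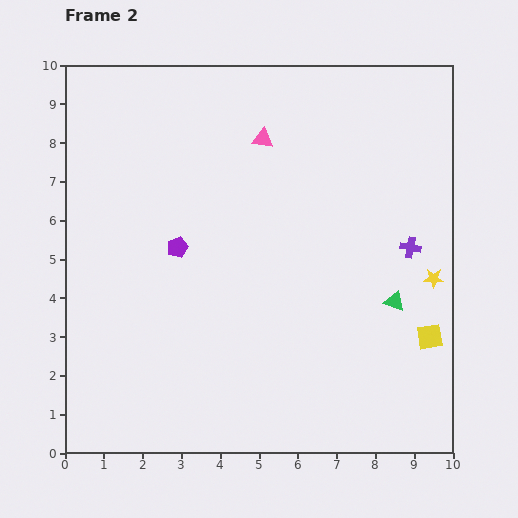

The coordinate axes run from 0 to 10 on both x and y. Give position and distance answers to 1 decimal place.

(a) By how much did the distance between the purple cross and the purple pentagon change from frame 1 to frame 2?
-0.2

Distance in frame 1: 6.2. Distance in frame 2: 6.0.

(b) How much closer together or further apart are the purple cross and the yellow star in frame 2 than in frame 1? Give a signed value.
-2.2

Distance in frame 1: 3.2. Distance in frame 2: 1.0.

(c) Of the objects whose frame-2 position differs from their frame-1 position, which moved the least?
the purple pentagon

(moved 1.3)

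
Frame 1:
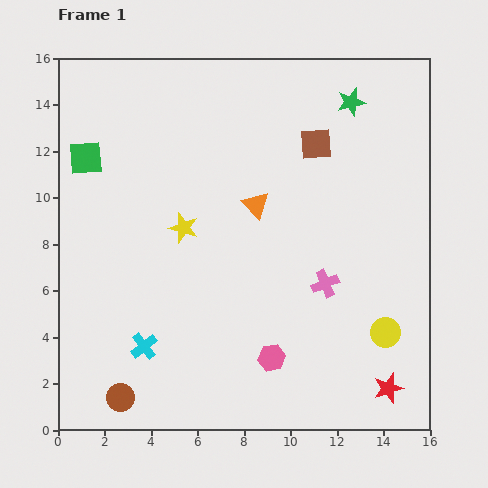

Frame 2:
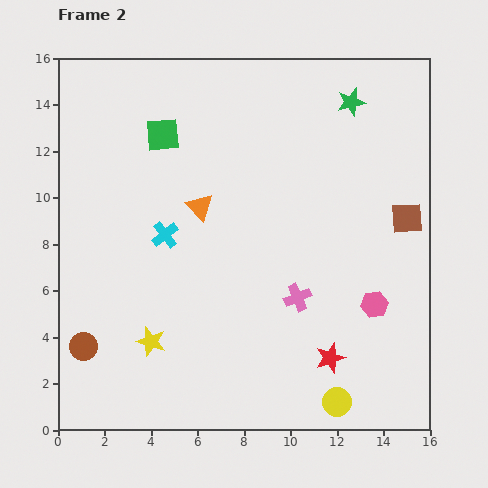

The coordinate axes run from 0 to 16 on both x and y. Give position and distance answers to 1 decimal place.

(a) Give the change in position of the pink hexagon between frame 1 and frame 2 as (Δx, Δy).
(4.4, 2.3)

The pink hexagon was at (9.2, 3.1) in frame 1 and (13.6, 5.4) in frame 2.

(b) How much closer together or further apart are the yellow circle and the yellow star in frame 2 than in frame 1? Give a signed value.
-1.4

Distance in frame 1: 9.8. Distance in frame 2: 8.4.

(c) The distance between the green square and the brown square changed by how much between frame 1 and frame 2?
+1.2

Distance in frame 1: 9.9. Distance in frame 2: 11.1.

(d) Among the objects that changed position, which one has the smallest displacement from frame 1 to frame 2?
the pink cross

(moved 1.3)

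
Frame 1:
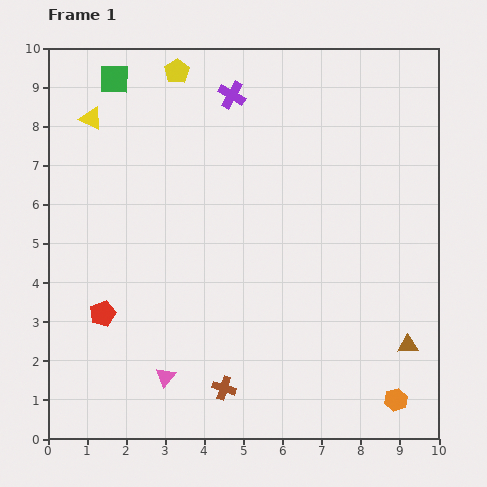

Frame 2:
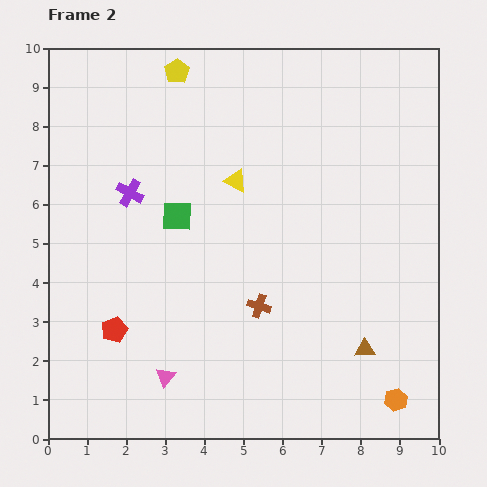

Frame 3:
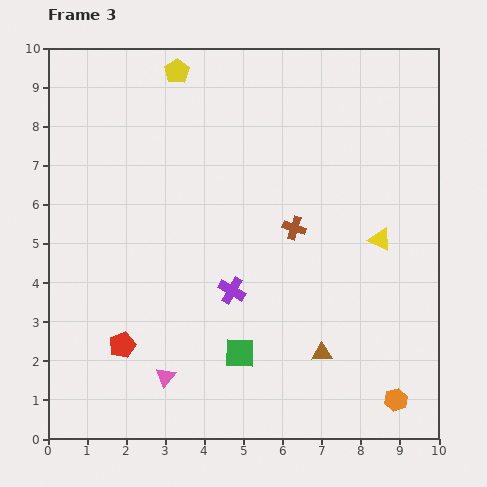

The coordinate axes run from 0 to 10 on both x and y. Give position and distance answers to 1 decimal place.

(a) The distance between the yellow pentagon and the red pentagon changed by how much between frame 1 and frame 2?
+0.3

Distance in frame 1: 6.5. Distance in frame 2: 6.8.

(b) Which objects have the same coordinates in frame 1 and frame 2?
the pink triangle, the yellow pentagon, the orange hexagon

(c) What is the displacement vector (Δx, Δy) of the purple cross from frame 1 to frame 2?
(-2.6, -2.5)

The purple cross was at (4.7, 8.8) in frame 1 and (2.1, 6.3) in frame 2.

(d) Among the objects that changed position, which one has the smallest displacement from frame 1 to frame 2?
the red pentagon

(moved 0.5)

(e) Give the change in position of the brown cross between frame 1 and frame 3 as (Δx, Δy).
(1.8, 4.1)

The brown cross was at (4.5, 1.3) in frame 1 and (6.3, 5.4) in frame 3.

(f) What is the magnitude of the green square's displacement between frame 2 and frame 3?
3.8

The green square moved from (3.3, 5.7) to (4.9, 2.2), a distance of √(1.6² + 3.5²) ≈ 3.8.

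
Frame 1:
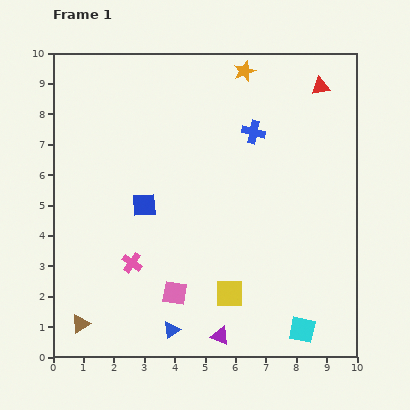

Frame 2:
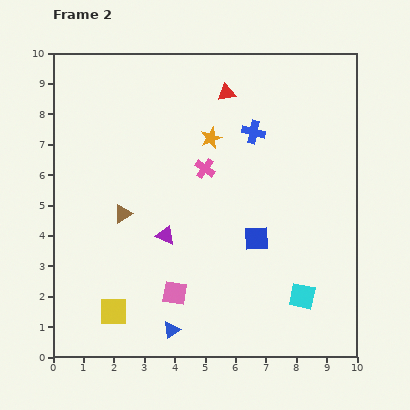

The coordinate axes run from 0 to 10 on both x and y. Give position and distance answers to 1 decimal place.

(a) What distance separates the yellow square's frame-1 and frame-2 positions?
3.8

The yellow square moved from (5.8, 2.1) to (2.0, 1.5), a distance of √(3.8² + 0.6²) ≈ 3.8.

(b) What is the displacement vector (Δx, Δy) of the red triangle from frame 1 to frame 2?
(-3.1, -0.2)

The red triangle was at (8.8, 8.9) in frame 1 and (5.7, 8.7) in frame 2.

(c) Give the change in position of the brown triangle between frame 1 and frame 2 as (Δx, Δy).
(1.4, 3.6)

The brown triangle was at (0.9, 1.1) in frame 1 and (2.3, 4.7) in frame 2.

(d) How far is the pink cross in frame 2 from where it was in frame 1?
3.9

The pink cross moved from (2.6, 3.1) to (5.0, 6.2), a distance of √(2.4² + 3.1²) ≈ 3.9.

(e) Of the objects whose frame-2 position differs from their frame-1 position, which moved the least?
the cyan square

(moved 1.1)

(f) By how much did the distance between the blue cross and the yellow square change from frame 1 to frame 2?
+2.1

Distance in frame 1: 5.4. Distance in frame 2: 7.5.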